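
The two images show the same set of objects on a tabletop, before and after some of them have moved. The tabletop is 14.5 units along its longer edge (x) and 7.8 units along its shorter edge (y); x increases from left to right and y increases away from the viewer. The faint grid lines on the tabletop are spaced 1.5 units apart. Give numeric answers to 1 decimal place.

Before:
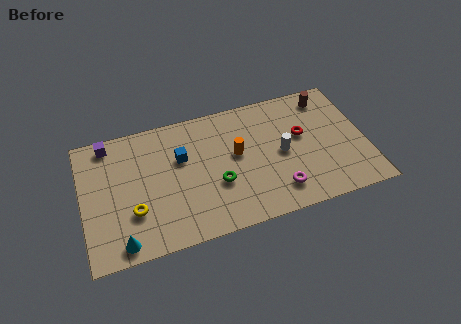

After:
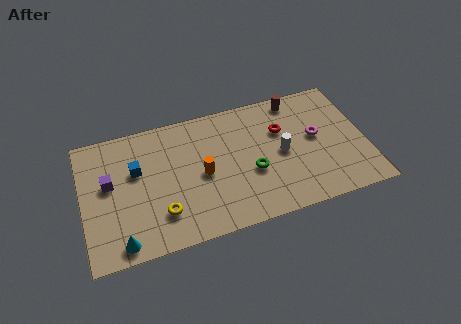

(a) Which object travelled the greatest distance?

the magenta torus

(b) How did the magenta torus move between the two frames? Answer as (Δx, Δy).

(2.2, 2.7)

The magenta torus was at about (9.8, 1.6) and moved to about (12.0, 4.3).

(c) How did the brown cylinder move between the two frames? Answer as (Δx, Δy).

(-1.6, 0.3)

The brown cylinder started near (12.8, 6.6) and ended near (11.2, 6.9).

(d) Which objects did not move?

the white cylinder and the cyan cone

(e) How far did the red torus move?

1.2

The red torus was near (11.3, 4.6) before and (10.3, 5.2) after, so it travelled √(1.0² + 0.6²) ≈ 1.2 units.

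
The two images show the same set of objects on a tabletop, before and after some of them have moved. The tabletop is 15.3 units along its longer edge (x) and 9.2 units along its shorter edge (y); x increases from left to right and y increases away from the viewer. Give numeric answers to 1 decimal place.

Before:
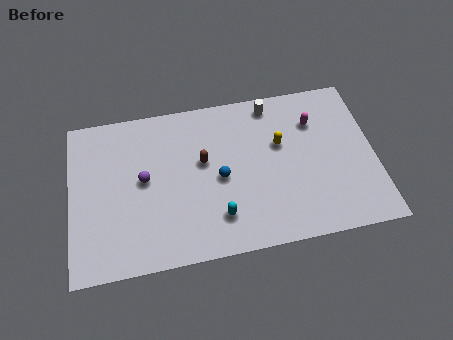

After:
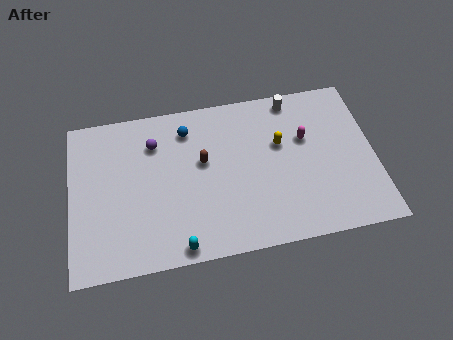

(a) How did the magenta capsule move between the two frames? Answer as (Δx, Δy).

(-0.5, -0.9)

The magenta capsule started near (12.4, 6.7) and ended near (11.9, 5.8).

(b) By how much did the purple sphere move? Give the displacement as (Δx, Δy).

(0.6, 2.0)

The purple sphere started near (3.7, 4.9) and ended near (4.3, 6.9).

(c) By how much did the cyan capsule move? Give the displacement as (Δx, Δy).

(-2.0, -1.3)

From the two frames, the cyan capsule sits at roughly (7.3, 2.1) before and (5.3, 0.8) after.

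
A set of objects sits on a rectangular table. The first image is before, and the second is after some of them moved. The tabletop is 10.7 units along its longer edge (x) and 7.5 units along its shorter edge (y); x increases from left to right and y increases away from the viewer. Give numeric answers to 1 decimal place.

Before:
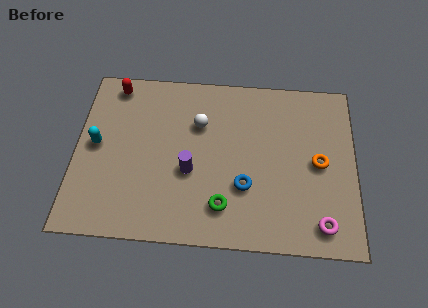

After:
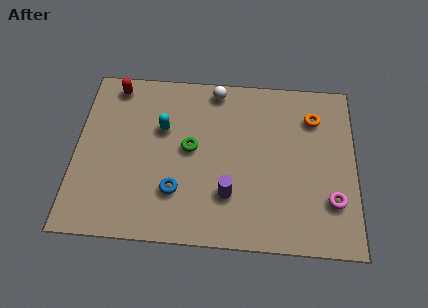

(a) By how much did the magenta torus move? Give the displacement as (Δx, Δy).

(0.4, 1.0)

From the two frames, the magenta torus sits at roughly (9.4, 1.1) before and (9.8, 2.1) after.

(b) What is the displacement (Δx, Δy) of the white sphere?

(0.6, 1.6)

From the two frames, the white sphere sits at roughly (4.7, 5.1) before and (5.3, 6.7) after.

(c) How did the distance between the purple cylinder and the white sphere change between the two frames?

+2.5

They were about 2.1 units apart before and 4.6 after — 2.5 units further apart.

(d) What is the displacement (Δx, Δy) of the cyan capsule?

(2.5, 0.9)

The cyan capsule was at about (0.8, 3.9) and moved to about (3.3, 4.8).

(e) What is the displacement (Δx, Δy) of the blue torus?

(-2.6, -0.4)

The blue torus was at about (6.5, 2.5) and moved to about (3.9, 2.1).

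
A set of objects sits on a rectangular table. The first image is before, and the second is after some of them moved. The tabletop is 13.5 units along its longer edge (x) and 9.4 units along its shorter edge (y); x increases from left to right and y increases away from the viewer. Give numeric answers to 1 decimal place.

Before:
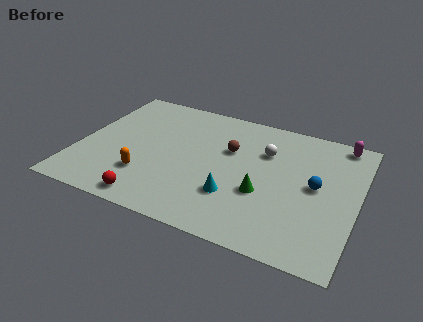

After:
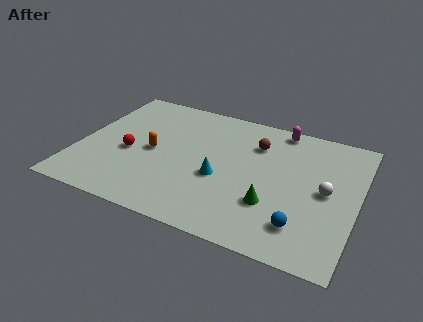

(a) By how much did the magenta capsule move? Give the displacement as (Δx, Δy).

(-3.0, 0.0)

The magenta capsule started near (12.4, 8.5) and ended near (9.4, 8.5).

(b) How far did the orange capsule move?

1.9

The orange capsule moved from about (3.5, 2.6) to (3.6, 4.5), a distance of √(0.1² + 1.9²) ≈ 1.9.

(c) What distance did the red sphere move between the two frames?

3.4

From (4.0, 1.0) to (2.5, 4.0), the red sphere covered √(1.5² + 3.0²) ≈ 3.4 units.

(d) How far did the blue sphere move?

2.9

From (11.5, 4.9) to (11.1, 2.0), the blue sphere covered √(0.4² + 2.9²) ≈ 2.9 units.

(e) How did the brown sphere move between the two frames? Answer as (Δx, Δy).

(1.2, 0.9)

The brown sphere was at about (7.2, 6.0) and moved to about (8.4, 6.9).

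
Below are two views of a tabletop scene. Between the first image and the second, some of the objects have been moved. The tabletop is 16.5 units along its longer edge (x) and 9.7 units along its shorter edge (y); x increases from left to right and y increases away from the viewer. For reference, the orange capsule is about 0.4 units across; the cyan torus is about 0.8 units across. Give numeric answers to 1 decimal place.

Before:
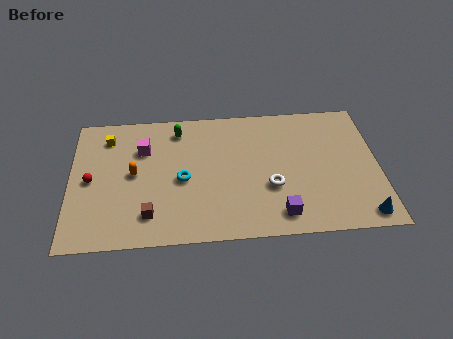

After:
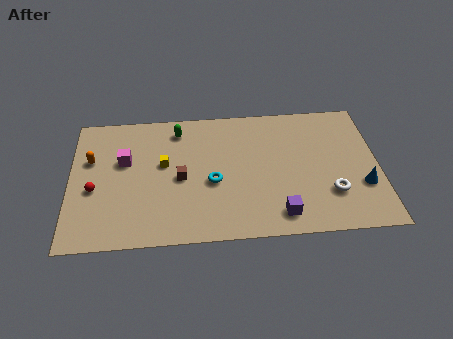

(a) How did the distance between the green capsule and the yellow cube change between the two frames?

-1.2

They were about 3.8 units apart before and 2.6 after — 1.2 units closer together.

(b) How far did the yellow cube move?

3.7

The yellow cube moved from about (2.0, 7.8) to (5.0, 5.6), a distance of √(3.0² + 2.2²) ≈ 3.7.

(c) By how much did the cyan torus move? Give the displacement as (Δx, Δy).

(1.6, -0.3)

The cyan torus was at about (6.0, 4.4) and moved to about (7.6, 4.1).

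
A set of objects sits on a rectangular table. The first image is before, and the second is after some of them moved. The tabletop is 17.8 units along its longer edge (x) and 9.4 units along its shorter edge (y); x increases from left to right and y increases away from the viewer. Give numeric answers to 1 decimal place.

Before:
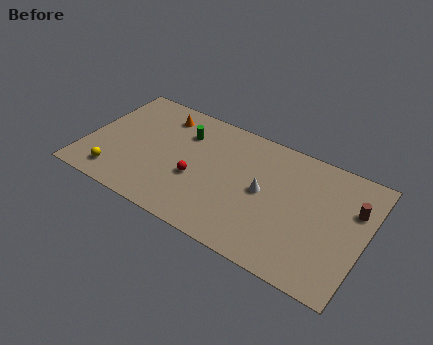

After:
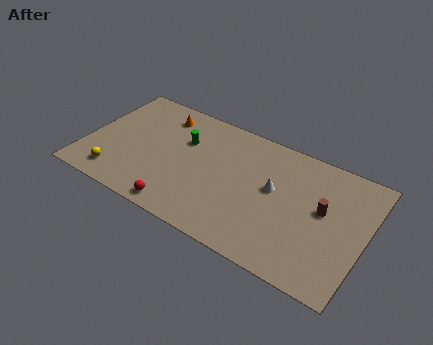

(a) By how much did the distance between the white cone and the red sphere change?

+2.6

The distance was about 4.3 in the first image and 6.9 in the second, so they moved 2.6 units further apart.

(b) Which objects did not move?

the orange cone and the yellow sphere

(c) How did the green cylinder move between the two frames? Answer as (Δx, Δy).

(0.1, -0.6)

The green cylinder was at about (5.9, 6.9) and moved to about (6.0, 6.3).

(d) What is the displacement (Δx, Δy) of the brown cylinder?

(-1.8, -1.0)

From the two frames, the brown cylinder sits at roughly (16.9, 6.3) before and (15.1, 5.3) after.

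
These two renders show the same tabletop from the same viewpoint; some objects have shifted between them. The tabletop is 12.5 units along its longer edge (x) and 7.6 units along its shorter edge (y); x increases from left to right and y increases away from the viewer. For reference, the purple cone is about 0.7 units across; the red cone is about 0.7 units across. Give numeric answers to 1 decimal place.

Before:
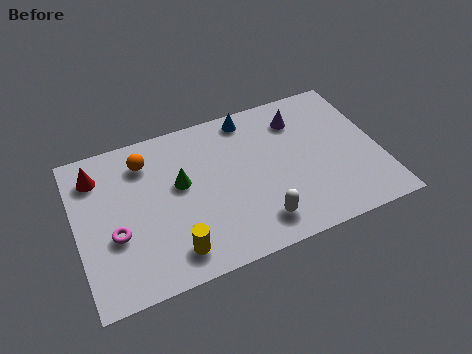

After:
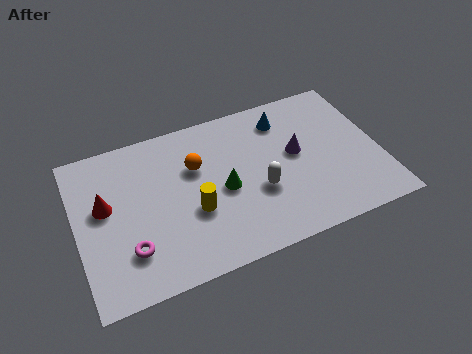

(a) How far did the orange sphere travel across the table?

2.2

From (3.0, 6.0) to (5.0, 5.0), the orange sphere covered √(2.0² + 1.0²) ≈ 2.2 units.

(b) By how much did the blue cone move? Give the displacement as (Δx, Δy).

(1.4, -0.6)

The blue cone was at about (7.4, 6.7) and moved to about (8.8, 6.1).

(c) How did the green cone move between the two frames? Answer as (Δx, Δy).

(1.7, -0.9)

The green cone was at about (4.3, 4.4) and moved to about (6.0, 3.5).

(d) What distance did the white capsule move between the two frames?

1.5

The white capsule moved from about (7.2, 1.4) to (7.4, 2.9), a distance of √(0.2² + 1.5²) ≈ 1.5.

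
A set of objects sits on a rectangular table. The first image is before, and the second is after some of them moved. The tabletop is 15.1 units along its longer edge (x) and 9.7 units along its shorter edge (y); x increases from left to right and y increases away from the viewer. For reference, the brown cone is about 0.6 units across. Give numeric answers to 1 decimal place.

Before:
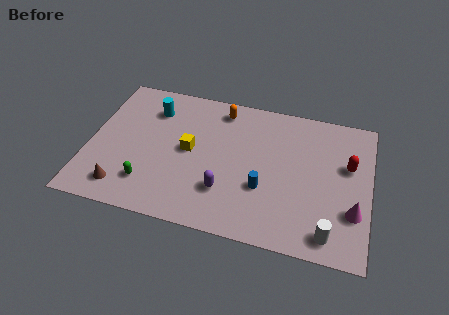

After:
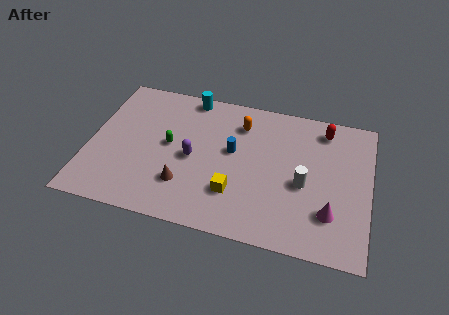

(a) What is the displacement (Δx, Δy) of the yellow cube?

(2.6, -2.3)

The yellow cube started near (5.4, 5.0) and ended near (8.0, 2.7).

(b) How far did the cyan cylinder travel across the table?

2.4

The cyan cylinder was near (3.2, 7.4) before and (5.1, 8.8) after, so it travelled √(1.9² + 1.4²) ≈ 2.4 units.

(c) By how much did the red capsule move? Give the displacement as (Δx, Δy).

(-1.4, 2.2)

The red capsule started near (13.9, 6.0) and ended near (12.5, 8.2).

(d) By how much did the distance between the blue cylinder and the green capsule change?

-2.8

The distance was about 6.2 in the first image and 3.4 in the second, so they moved 2.8 units closer together.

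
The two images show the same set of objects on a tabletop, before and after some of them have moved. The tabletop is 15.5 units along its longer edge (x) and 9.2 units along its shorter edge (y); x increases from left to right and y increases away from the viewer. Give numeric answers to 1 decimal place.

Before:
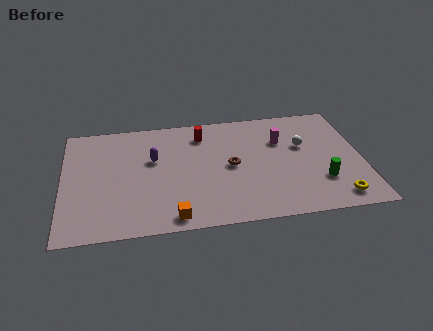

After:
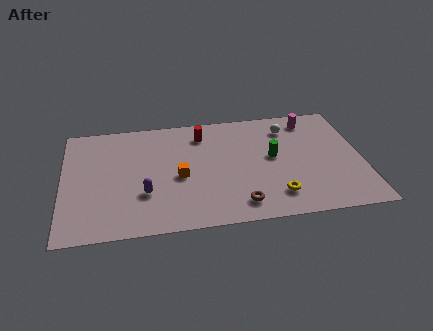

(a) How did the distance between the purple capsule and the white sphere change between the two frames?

+0.9

Before: roughly 7.8 units apart; after: 8.7. That's 0.9 units further apart.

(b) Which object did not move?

the red cylinder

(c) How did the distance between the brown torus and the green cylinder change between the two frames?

-1.0

They were about 5.0 units apart before and 4.0 after — 1.0 units closer together.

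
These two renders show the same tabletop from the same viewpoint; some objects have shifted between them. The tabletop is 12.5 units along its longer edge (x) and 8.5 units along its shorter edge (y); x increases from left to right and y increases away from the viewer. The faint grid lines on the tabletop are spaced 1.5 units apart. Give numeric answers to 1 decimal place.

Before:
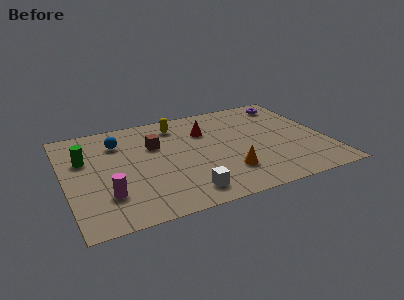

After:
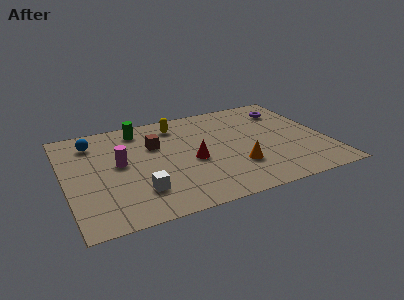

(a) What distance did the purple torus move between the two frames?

0.6

From (11.2, 7.2) to (11.0, 6.6), the purple torus covered √(0.2² + 0.6²) ≈ 0.6 units.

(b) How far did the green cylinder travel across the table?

3.3

The green cylinder moved from about (1.0, 5.5) to (3.8, 7.2), a distance of √(2.8² + 1.7²) ≈ 3.3.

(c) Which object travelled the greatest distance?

the green cylinder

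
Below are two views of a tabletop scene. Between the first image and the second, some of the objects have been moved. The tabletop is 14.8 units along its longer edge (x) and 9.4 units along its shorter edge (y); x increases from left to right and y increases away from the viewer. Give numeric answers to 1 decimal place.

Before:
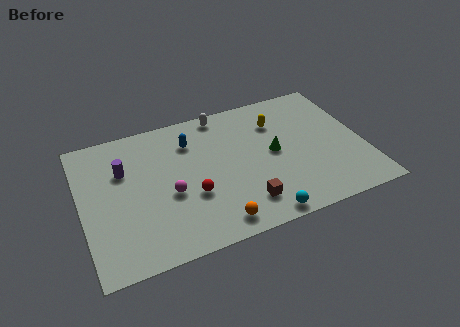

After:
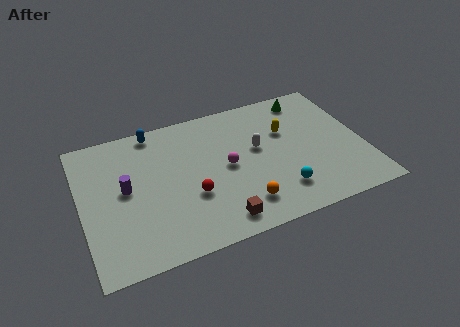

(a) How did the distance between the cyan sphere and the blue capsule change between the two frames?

+1.8

Before: roughly 7.0 units apart; after: 8.8. That's 1.8 units further apart.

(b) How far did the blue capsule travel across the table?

2.3

The blue capsule moved from about (5.9, 7.1) to (4.1, 8.5), a distance of √(1.8² + 1.4²) ≈ 2.3.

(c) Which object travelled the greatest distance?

the green cone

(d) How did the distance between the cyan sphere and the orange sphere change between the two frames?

-0.3

Before: roughly 2.3 units apart; after: 2.0. That's 0.3 units closer together.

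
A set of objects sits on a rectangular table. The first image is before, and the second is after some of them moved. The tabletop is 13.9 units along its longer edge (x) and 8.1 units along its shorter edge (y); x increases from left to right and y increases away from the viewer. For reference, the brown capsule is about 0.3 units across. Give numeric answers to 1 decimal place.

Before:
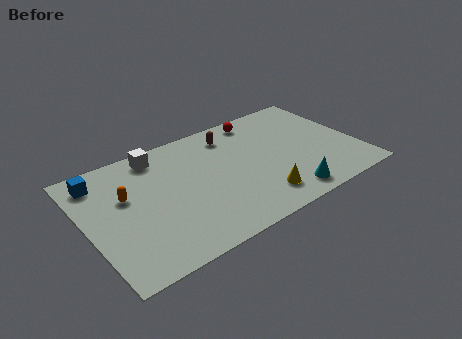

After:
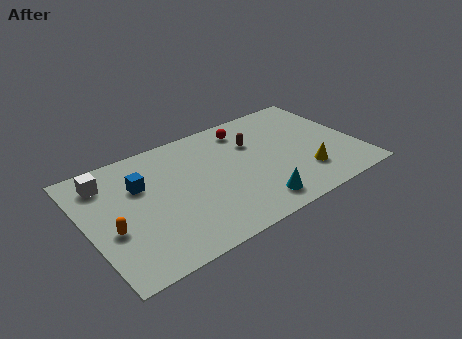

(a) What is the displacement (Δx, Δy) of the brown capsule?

(1.0, -1.1)

From the two frames, the brown capsule sits at roughly (7.8, 6.6) before and (8.8, 5.5) after.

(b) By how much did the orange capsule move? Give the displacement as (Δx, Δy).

(-1.0, -1.8)

From the two frames, the orange capsule sits at roughly (2.1, 5.0) before and (1.1, 3.2) after.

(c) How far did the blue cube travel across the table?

2.3

From (1.0, 6.7) to (2.9, 5.4), the blue cube covered √(1.9² + 1.3²) ≈ 2.3 units.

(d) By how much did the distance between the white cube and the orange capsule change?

+0.5

The distance was about 2.8 in the first image and 3.3 in the second, so they moved 0.5 units further apart.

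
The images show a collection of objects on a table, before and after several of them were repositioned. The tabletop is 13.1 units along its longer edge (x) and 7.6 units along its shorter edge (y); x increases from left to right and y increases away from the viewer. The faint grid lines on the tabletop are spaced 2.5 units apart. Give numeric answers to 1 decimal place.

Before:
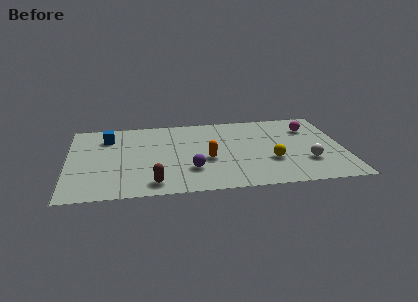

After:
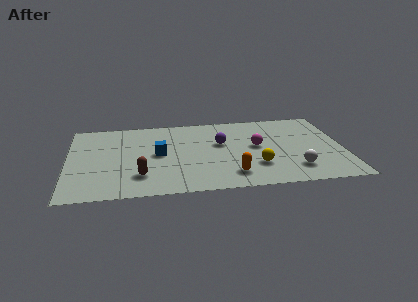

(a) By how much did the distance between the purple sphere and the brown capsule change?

+2.6

The distance was about 2.1 in the first image and 4.7 in the second, so they moved 2.6 units further apart.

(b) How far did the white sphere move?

0.8

The white sphere moved from about (11.3, 2.3) to (10.7, 1.7), a distance of √(0.6² + 0.6²) ≈ 0.8.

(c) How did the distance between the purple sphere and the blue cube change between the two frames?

-2.2

The distance was about 5.3 in the first image and 3.1 in the second, so they moved 2.2 units closer together.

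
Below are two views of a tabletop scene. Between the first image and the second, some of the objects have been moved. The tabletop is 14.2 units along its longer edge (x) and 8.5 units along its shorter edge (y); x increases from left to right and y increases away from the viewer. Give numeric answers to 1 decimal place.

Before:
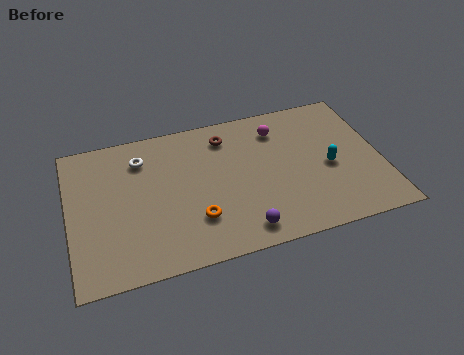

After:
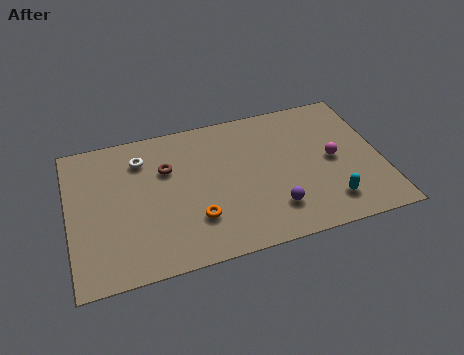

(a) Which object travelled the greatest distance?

the magenta sphere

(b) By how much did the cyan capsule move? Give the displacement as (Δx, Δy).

(-0.2, -2.1)

The cyan capsule was at about (11.8, 3.8) and moved to about (11.6, 1.7).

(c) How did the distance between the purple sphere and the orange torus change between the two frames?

+1.2

They were about 2.3 units apart before and 3.5 after — 1.2 units further apart.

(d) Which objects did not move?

the white torus and the orange torus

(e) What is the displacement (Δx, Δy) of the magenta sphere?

(2.3, -2.5)

The magenta sphere started near (9.7, 6.7) and ended near (12.0, 4.2).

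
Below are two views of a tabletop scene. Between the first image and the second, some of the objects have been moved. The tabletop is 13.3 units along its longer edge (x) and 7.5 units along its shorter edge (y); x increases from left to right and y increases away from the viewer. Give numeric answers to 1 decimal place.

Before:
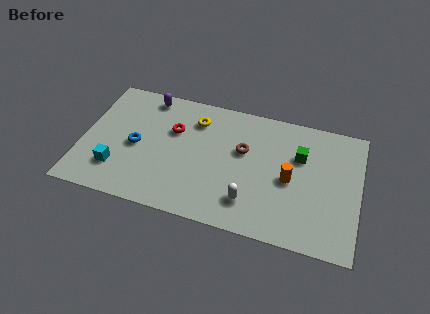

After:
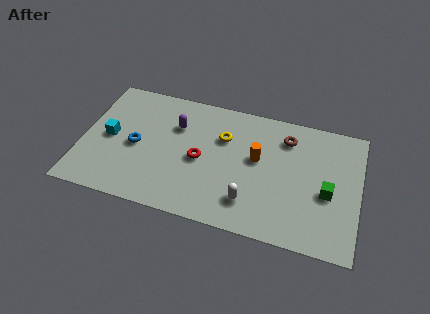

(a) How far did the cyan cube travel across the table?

1.9

From (1.8, 1.9) to (1.3, 3.7), the cyan cube covered √(0.5² + 1.8²) ≈ 1.9 units.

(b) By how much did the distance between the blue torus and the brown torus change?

+2.3

Before: roughly 5.2 units apart; after: 7.5. That's 2.3 units further apart.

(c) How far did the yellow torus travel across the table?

1.6

From (5.3, 5.8) to (6.7, 5.1), the yellow torus covered √(1.4² + 0.7²) ≈ 1.6 units.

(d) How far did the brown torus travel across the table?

2.4

From (7.7, 4.6) to (9.7, 5.9), the brown torus covered √(2.0² + 1.3²) ≈ 2.4 units.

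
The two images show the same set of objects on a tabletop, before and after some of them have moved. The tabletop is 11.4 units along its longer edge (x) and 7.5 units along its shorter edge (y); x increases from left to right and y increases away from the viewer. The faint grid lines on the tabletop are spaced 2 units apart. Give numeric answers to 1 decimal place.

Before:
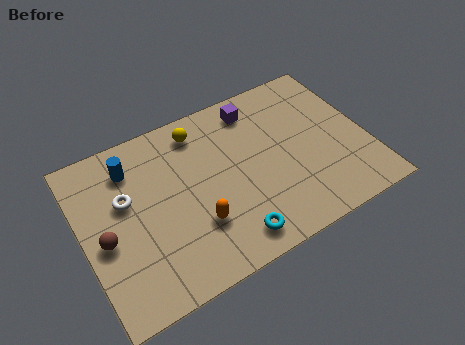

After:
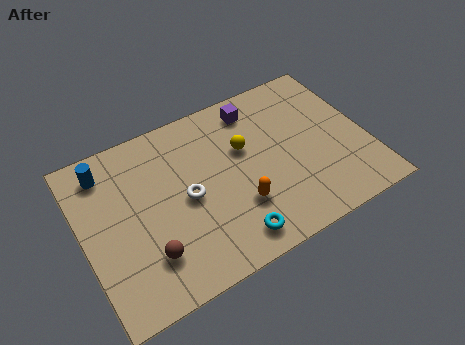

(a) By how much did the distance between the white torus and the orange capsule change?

-1.1

The distance was about 3.4 in the first image and 2.3 in the second, so they moved 1.1 units closer together.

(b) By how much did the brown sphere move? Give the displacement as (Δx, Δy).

(1.5, -1.4)

The brown sphere was at about (0.8, 3.3) and moved to about (2.3, 1.9).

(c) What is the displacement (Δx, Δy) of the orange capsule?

(1.7, 0.0)

The orange capsule started near (4.3, 2.3) and ended near (6.0, 2.3).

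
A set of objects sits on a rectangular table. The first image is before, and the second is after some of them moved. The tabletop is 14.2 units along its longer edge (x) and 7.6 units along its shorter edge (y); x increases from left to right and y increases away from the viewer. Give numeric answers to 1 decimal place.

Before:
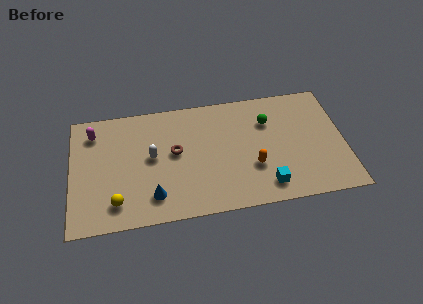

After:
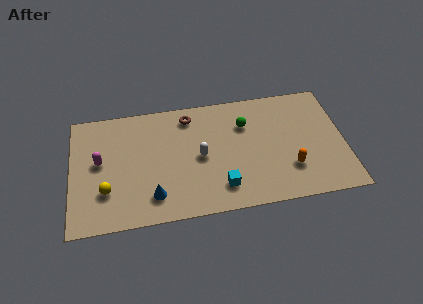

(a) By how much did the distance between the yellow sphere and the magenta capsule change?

-2.8

Before: roughly 4.7 units apart; after: 1.9. That's 2.8 units closer together.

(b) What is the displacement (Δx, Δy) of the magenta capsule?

(0.3, -1.9)

From the two frames, the magenta capsule sits at roughly (1.2, 6.1) before and (1.5, 4.2) after.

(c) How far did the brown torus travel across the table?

2.3

From (5.4, 4.2) to (6.2, 6.4), the brown torus covered √(0.8² + 2.2²) ≈ 2.3 units.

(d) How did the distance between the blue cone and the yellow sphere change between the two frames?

+0.6

Before: roughly 1.9 units apart; after: 2.5. That's 0.6 units further apart.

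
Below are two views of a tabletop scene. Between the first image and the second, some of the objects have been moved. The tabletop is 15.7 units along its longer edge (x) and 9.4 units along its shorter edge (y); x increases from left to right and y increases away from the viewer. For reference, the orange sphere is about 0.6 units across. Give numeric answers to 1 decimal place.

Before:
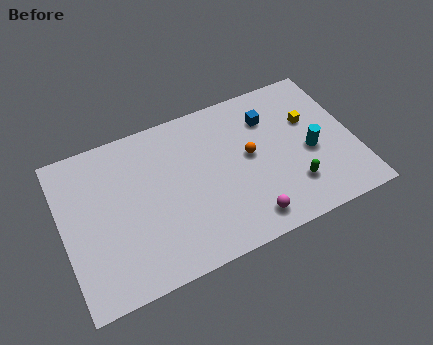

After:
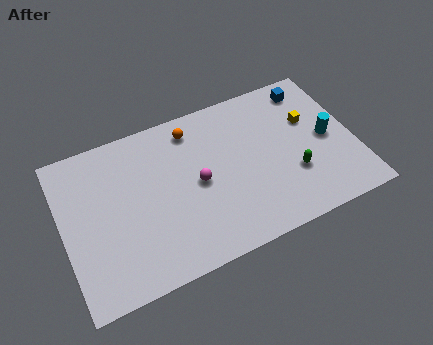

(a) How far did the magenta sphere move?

3.9

The magenta sphere was near (9.5, 1.4) before and (7.2, 4.6) after, so it travelled √(2.3² + 3.2²) ≈ 3.9 units.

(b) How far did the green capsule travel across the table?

0.7

From (12.1, 2.4) to (12.2, 3.1), the green capsule covered √(0.1² + 0.7²) ≈ 0.7 units.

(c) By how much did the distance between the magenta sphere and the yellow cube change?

+0.4

The distance was about 6.1 in the first image and 6.5 in the second, so they moved 0.4 units further apart.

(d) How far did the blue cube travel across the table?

2.6

From (11.4, 7.0) to (13.8, 8.0), the blue cube covered √(2.4² + 1.0²) ≈ 2.6 units.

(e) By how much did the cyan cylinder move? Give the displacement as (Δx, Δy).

(1.0, 0.5)

From the two frames, the cyan cylinder sits at roughly (13.3, 4.1) before and (14.3, 4.6) after.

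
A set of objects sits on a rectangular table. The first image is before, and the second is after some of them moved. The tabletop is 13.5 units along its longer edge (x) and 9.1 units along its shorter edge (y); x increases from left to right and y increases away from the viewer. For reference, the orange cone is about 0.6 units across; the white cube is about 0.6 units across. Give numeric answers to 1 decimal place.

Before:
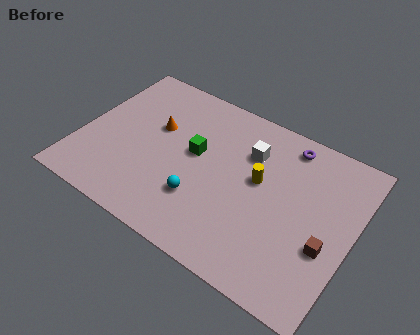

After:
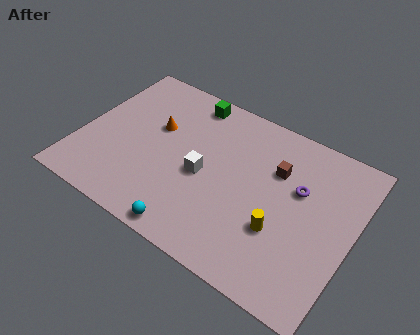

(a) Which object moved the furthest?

the brown cube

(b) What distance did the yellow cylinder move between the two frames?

2.5

The yellow cylinder moved from about (8.8, 5.2) to (10.2, 3.1), a distance of √(1.4² + 2.1²) ≈ 2.5.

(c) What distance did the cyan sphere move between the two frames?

1.9

From (6.3, 2.7) to (6.2, 0.8), the cyan sphere covered √(0.1² + 1.9²) ≈ 1.9 units.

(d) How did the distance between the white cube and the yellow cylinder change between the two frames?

+2.6

The distance was about 1.5 in the first image and 4.1 in the second, so they moved 2.6 units further apart.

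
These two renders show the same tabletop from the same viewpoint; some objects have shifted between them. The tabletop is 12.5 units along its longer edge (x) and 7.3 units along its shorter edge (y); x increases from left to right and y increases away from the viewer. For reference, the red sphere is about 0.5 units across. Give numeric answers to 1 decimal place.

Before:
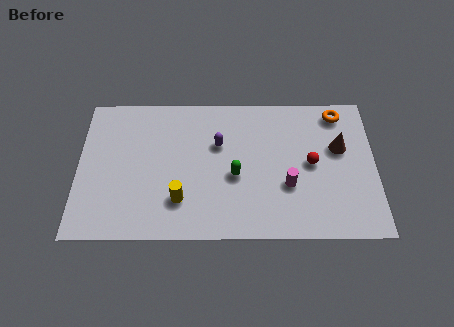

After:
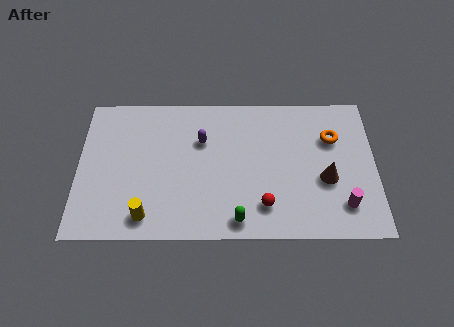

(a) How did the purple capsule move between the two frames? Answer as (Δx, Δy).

(-0.7, 0.2)

The purple capsule was at about (5.9, 4.7) and moved to about (5.2, 4.9).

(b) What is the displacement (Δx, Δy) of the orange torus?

(-0.3, -1.3)

The orange torus started near (11.0, 6.3) and ended near (10.7, 5.0).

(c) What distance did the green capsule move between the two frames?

2.2

From (6.6, 3.1) to (6.7, 0.9), the green capsule covered √(0.1² + 2.2²) ≈ 2.2 units.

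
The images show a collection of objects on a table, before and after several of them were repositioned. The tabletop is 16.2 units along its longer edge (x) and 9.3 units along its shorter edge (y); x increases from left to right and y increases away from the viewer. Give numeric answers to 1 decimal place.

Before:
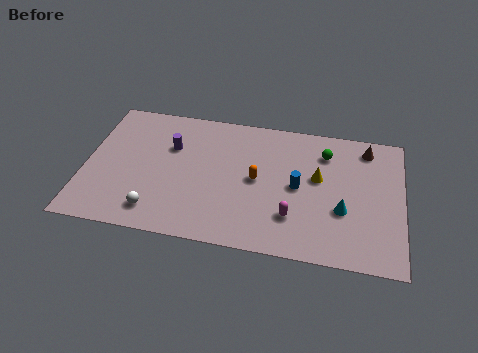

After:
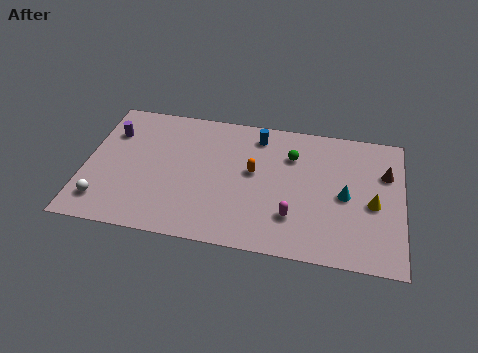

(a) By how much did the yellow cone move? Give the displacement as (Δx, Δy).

(2.8, -1.3)

The yellow cone started near (11.9, 5.4) and ended near (14.7, 4.1).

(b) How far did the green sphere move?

1.8

The green sphere moved from about (12.2, 7.2) to (10.5, 6.7), a distance of √(1.7² + 0.5²) ≈ 1.8.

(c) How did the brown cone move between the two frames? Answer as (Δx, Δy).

(1.0, -1.6)

The brown cone was at about (14.3, 7.9) and moved to about (15.3, 6.3).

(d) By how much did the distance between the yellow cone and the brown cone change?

-1.2

They were about 3.5 units apart before and 2.3 after — 1.2 units closer together.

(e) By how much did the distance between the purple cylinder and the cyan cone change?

+3.0

The distance was about 9.3 in the first image and 12.3 in the second, so they moved 3.0 units further apart.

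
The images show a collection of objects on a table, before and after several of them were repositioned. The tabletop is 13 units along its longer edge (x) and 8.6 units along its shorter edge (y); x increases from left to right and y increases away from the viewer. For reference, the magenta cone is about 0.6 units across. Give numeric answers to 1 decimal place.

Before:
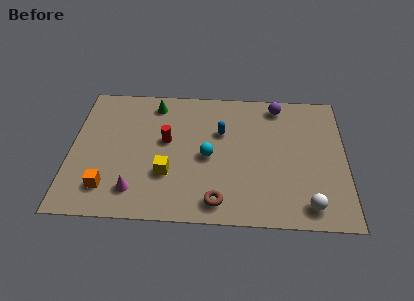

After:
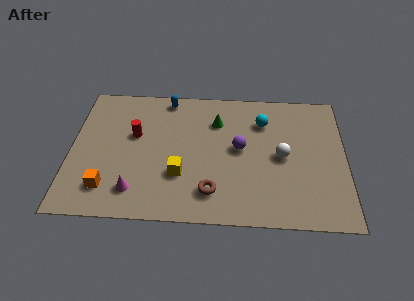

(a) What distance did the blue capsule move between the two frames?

3.3

From (7.1, 5.6) to (4.5, 7.7), the blue capsule covered √(2.6² + 2.1²) ≈ 3.3 units.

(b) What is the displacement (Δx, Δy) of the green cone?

(3.0, -1.0)

The green cone started near (3.9, 7.3) and ended near (6.9, 6.3).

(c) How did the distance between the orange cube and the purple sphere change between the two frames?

-3.0

Before: roughly 9.8 units apart; after: 6.8. That's 3.0 units closer together.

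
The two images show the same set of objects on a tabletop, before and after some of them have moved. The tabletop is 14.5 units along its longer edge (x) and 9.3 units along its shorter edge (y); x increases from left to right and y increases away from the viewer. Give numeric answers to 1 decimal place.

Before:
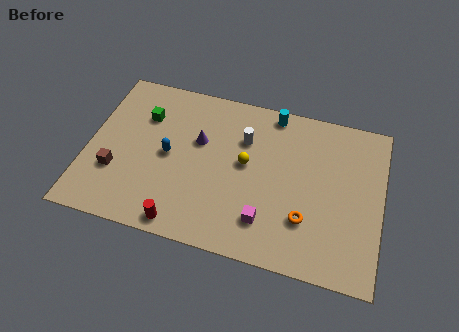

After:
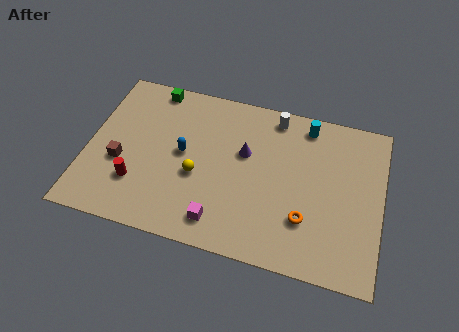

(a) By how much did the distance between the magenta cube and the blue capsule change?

-1.6

The distance was about 5.6 in the first image and 4.0 in the second, so they moved 1.6 units closer together.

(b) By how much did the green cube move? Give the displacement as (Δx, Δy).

(0.3, 1.8)

From the two frames, the green cube sits at roughly (2.6, 6.6) before and (2.9, 8.4) after.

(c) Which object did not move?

the orange torus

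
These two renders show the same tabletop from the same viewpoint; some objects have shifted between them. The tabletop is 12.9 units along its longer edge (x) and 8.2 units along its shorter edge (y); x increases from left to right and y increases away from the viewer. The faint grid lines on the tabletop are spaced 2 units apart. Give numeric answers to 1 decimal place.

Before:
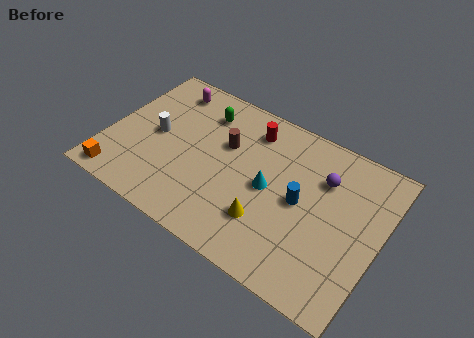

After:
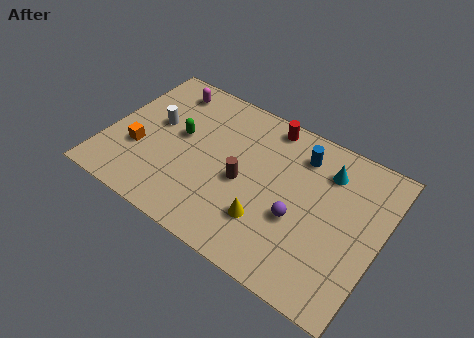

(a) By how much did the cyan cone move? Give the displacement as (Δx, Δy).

(2.4, 2.3)

The cyan cone was at about (7.7, 4.0) and moved to about (10.1, 6.3).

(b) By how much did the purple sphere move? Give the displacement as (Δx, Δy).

(-0.8, -2.6)

The purple sphere was at about (10.0, 5.8) and moved to about (9.2, 3.2).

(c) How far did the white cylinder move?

0.6

From (2.2, 4.1) to (2.1, 4.7), the white cylinder covered √(0.1² + 0.6²) ≈ 0.6 units.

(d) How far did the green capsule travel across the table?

2.0

The green capsule was near (4.1, 6.4) before and (3.3, 4.6) after, so it travelled √(0.8² + 1.8²) ≈ 2.0 units.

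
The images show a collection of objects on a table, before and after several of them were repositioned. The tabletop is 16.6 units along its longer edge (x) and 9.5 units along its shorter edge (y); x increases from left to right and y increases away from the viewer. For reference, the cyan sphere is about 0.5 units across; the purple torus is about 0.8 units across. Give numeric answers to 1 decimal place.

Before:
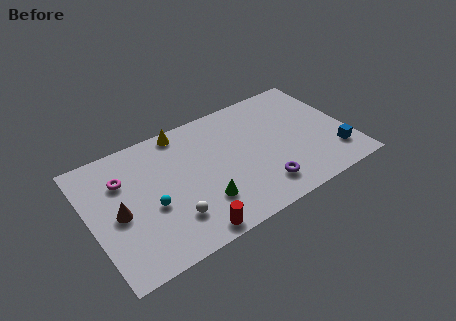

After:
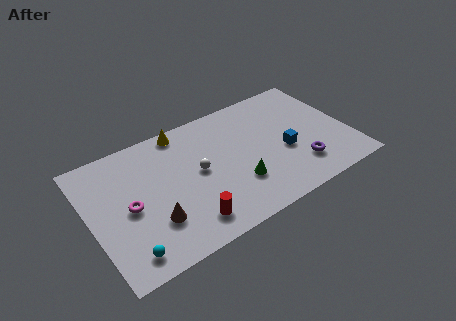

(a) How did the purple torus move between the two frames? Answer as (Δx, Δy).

(2.6, 0.4)

The purple torus started near (10.5, 1.9) and ended near (13.1, 2.3).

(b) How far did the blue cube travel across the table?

3.4

The blue cube was near (15.4, 2.2) before and (12.4, 3.9) after, so it travelled √(3.0² + 1.7²) ≈ 3.4 units.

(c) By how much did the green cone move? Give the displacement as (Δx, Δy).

(2.3, 0.3)

The green cone was at about (6.8, 2.6) and moved to about (9.1, 2.9).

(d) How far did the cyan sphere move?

3.1

From (3.7, 3.9) to (1.8, 1.4), the cyan sphere covered √(1.9² + 2.5²) ≈ 3.1 units.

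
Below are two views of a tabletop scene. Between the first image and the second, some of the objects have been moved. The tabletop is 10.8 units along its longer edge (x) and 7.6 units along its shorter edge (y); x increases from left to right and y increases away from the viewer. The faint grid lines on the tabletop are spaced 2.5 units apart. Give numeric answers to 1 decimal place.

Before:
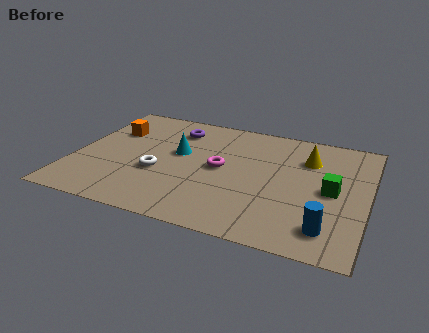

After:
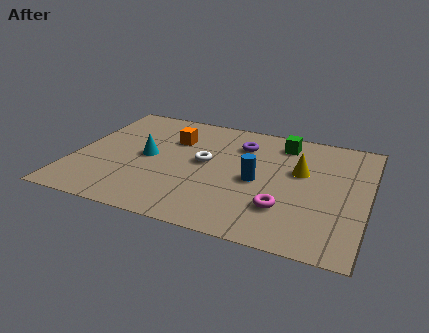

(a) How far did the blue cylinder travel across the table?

3.4

From (9.5, 1.4) to (6.8, 3.5), the blue cylinder covered √(2.7² + 2.1²) ≈ 3.4 units.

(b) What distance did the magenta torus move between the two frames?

3.1

The magenta torus moved from about (5.4, 3.9) to (7.9, 2.1), a distance of √(2.5² + 1.8²) ≈ 3.1.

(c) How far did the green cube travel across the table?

3.3

The green cube moved from about (9.5, 3.7) to (7.5, 6.3), a distance of √(2.0² + 2.6²) ≈ 3.3.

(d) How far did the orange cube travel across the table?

2.3

The orange cube moved from about (1.2, 5.2) to (3.5, 5.3), a distance of √(2.3² + 0.1²) ≈ 2.3.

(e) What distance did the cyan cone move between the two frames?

1.3

The cyan cone was near (3.8, 4.4) before and (2.7, 3.8) after, so it travelled √(1.1² + 0.6²) ≈ 1.3 units.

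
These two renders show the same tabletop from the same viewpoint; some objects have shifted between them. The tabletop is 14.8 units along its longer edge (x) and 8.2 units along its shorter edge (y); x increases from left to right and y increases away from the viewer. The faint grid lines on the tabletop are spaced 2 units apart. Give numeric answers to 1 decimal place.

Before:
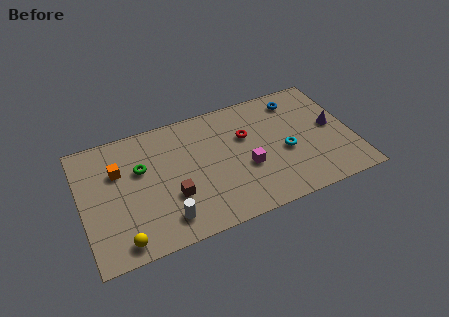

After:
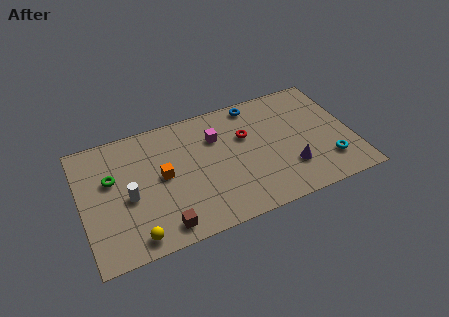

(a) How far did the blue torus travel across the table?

2.4

From (12.1, 6.8) to (9.8, 7.3), the blue torus covered √(2.3² + 0.5²) ≈ 2.4 units.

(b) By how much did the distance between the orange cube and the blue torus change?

-3.9

Before: roughly 10.1 units apart; after: 6.2. That's 3.9 units closer together.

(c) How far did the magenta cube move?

3.0

From (8.9, 3.2) to (7.5, 5.8), the magenta cube covered √(1.4² + 2.6²) ≈ 3.0 units.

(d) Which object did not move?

the red torus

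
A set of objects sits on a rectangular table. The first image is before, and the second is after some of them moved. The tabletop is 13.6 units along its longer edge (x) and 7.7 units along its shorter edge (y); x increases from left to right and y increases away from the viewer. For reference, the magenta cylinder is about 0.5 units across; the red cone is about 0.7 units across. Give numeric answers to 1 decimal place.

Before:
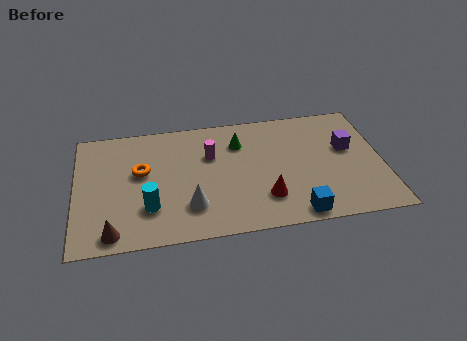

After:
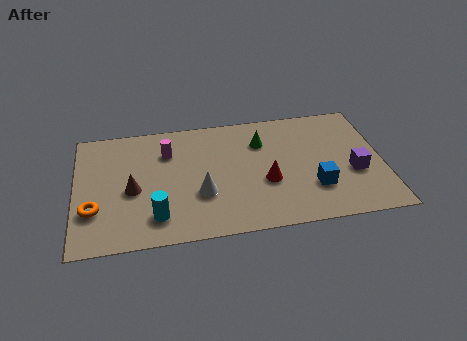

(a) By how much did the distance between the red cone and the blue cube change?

+0.4

They were about 1.8 units apart before and 2.2 after — 0.4 units further apart.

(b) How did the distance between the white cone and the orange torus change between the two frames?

+1.4

They were about 3.3 units apart before and 4.7 after — 1.4 units further apart.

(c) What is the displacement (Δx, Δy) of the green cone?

(1.0, -0.1)

The green cone was at about (7.3, 5.7) and moved to about (8.3, 5.6).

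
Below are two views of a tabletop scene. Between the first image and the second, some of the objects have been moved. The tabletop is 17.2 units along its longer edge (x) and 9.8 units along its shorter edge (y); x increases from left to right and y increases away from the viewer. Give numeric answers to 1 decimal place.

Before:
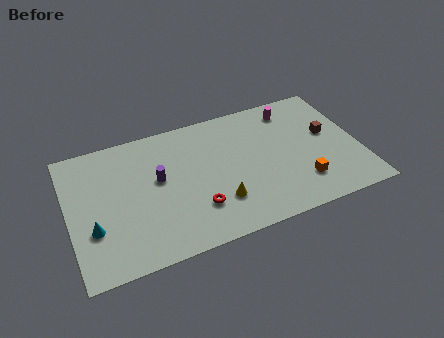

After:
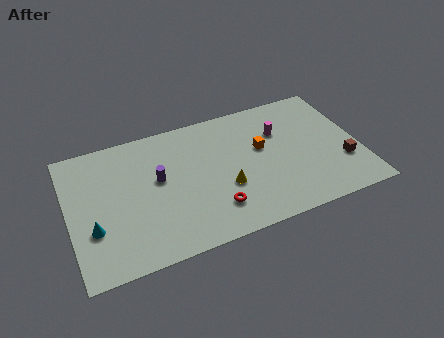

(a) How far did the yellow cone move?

1.0

From (8.6, 2.7) to (9.1, 3.6), the yellow cone covered √(0.5² + 0.9²) ≈ 1.0 units.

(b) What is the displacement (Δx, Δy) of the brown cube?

(0.6, -2.5)

The brown cube started near (15.5, 5.6) and ended near (16.1, 3.1).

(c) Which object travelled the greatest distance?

the orange cube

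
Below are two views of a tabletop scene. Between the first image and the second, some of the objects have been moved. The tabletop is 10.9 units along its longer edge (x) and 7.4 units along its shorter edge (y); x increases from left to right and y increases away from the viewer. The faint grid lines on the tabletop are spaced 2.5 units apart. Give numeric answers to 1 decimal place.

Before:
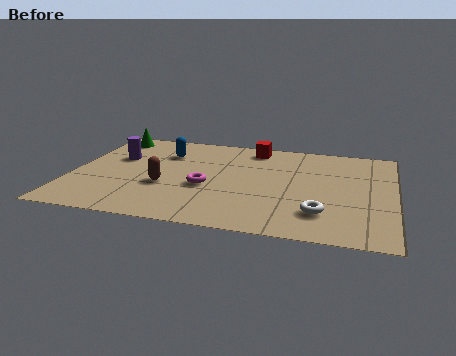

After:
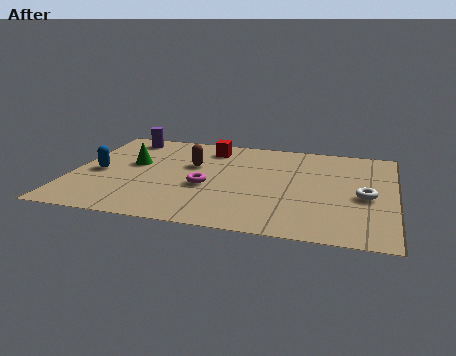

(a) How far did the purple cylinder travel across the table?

1.7

The purple cylinder was near (1.4, 4.7) before and (1.5, 6.4) after, so it travelled √(0.1² + 1.7²) ≈ 1.7 units.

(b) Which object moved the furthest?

the blue capsule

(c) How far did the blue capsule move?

2.9

The blue capsule was near (3.0, 5.4) before and (0.9, 3.4) after, so it travelled √(2.1² + 2.0²) ≈ 2.9 units.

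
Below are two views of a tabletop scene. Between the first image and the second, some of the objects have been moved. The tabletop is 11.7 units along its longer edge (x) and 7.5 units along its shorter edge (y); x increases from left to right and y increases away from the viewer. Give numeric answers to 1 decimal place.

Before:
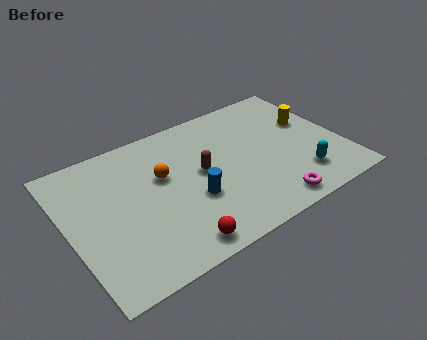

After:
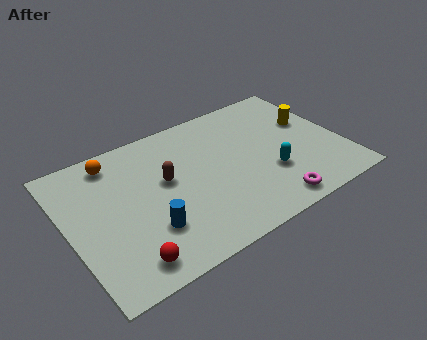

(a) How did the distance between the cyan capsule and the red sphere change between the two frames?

+0.9

They were about 5.7 units apart before and 6.6 after — 0.9 units further apart.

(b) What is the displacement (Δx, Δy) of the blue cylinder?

(-2.0, -0.6)

From the two frames, the blue cylinder sits at roughly (5.1, 2.8) before and (3.1, 2.2) after.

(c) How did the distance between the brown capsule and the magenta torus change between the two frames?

+1.3

The distance was about 3.9 in the first image and 5.2 in the second, so they moved 1.3 units further apart.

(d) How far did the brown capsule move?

1.5

The brown capsule moved from about (5.7, 4.0) to (4.2, 4.3), a distance of √(1.5² + 0.3²) ≈ 1.5.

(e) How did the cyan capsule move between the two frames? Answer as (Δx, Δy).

(-1.2, 0.8)

From the two frames, the cyan capsule sits at roughly (9.6, 1.7) before and (8.4, 2.5) after.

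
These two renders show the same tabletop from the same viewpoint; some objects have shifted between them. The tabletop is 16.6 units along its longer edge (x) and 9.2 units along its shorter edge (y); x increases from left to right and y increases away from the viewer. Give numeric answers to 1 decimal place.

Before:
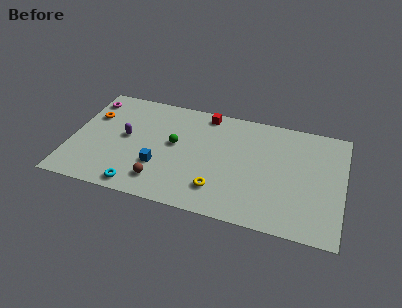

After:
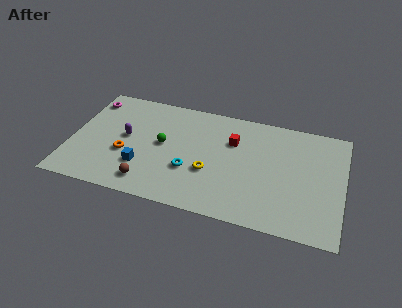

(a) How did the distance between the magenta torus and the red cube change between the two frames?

+1.9

The distance was about 7.2 in the first image and 9.1 in the second, so they moved 1.9 units further apart.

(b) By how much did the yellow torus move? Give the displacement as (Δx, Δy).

(-0.6, 1.3)

The yellow torus was at about (9.2, 2.1) and moved to about (8.6, 3.4).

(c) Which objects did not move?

the purple capsule and the magenta torus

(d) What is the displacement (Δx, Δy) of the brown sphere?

(-0.7, -0.3)

The brown sphere was at about (5.7, 1.8) and moved to about (5.0, 1.5).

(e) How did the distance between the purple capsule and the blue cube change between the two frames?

-0.4

The distance was about 2.9 in the first image and 2.5 in the second, so they moved 0.4 units closer together.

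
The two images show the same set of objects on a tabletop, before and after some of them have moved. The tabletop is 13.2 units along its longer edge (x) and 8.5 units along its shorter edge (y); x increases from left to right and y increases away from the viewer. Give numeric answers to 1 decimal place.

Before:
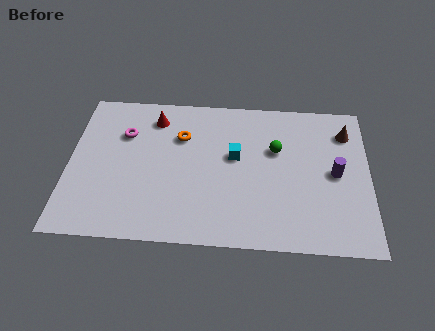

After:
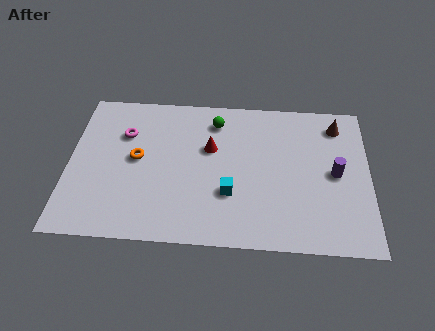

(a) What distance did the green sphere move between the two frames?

3.1

From (9.1, 5.4) to (6.4, 6.9), the green sphere covered √(2.7² + 1.5²) ≈ 3.1 units.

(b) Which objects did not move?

the magenta torus and the purple cylinder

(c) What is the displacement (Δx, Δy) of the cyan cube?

(-0.2, -2.1)

From the two frames, the cyan cube sits at roughly (7.3, 4.9) before and (7.1, 2.8) after.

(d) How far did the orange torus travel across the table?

2.4

From (4.9, 5.9) to (3.0, 4.5), the orange torus covered √(1.9² + 1.4²) ≈ 2.4 units.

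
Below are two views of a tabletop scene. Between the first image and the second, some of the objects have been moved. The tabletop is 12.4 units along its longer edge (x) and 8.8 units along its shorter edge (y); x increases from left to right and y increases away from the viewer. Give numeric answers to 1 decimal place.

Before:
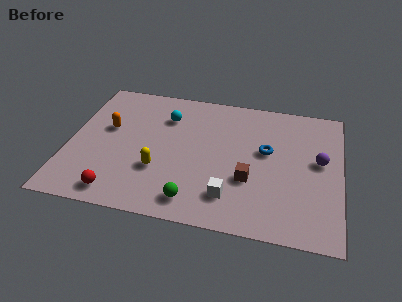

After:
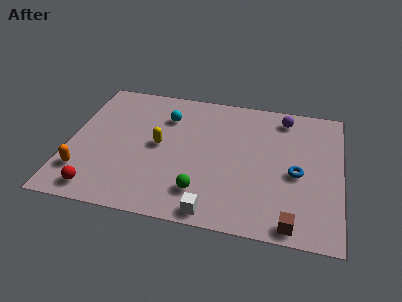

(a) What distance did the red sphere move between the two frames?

0.9

The red sphere was near (2.5, 1.1) before and (1.6, 1.1) after, so it travelled √(0.9² + 0.0²) ≈ 0.9 units.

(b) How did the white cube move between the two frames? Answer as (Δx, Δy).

(-0.7, -1.1)

From the two frames, the white cube sits at roughly (7.5, 1.9) before and (6.8, 0.8) after.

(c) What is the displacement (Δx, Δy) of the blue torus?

(1.4, -1.2)

From the two frames, the blue torus sits at roughly (9.0, 5.1) before and (10.4, 3.9) after.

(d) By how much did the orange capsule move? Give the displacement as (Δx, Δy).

(-0.9, -3.1)

From the two frames, the orange capsule sits at roughly (1.7, 5.2) before and (0.8, 2.1) after.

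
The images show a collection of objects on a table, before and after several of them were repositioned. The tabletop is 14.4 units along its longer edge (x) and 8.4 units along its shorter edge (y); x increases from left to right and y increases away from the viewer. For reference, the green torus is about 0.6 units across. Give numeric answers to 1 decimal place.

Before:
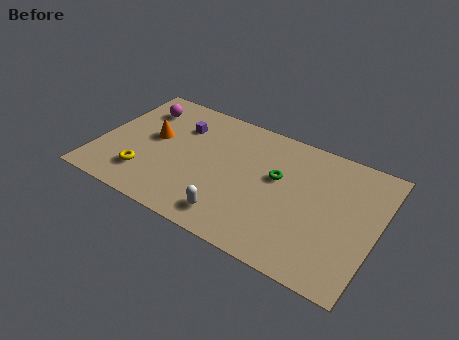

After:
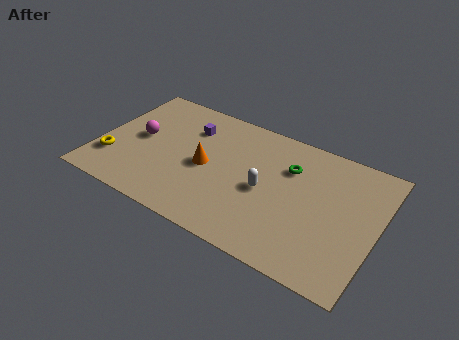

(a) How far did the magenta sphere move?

2.1

The magenta sphere was near (1.7, 6.5) before and (2.0, 4.4) after, so it travelled √(0.3² + 2.1²) ≈ 2.1 units.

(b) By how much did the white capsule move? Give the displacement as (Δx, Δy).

(1.3, 2.5)

From the two frames, the white capsule sits at roughly (7.4, 1.4) before and (8.7, 3.9) after.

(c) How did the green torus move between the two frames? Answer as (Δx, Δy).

(0.5, 0.9)

The green torus started near (9.2, 5.0) and ended near (9.7, 5.9).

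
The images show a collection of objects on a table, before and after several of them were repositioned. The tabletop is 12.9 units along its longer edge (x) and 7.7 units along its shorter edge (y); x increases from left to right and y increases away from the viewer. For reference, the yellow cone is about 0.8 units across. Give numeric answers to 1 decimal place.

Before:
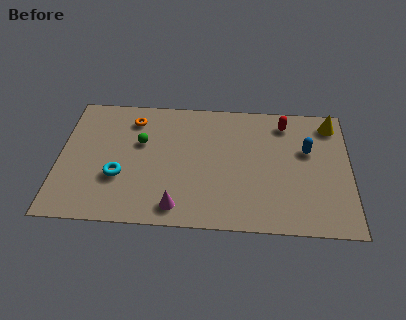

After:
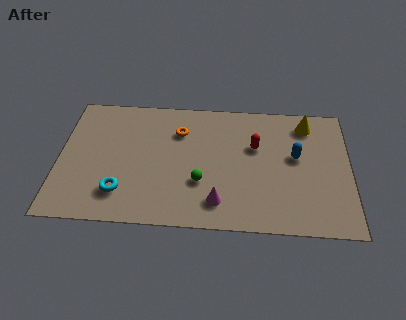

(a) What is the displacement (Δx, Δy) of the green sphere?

(2.7, -2.2)

The green sphere was at about (3.6, 4.8) and moved to about (6.3, 2.6).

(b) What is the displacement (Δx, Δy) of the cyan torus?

(0.1, -0.9)

The cyan torus was at about (2.7, 2.7) and moved to about (2.8, 1.8).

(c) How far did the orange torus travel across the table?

2.2

From (3.2, 6.2) to (5.3, 5.6), the orange torus covered √(2.1² + 0.6²) ≈ 2.2 units.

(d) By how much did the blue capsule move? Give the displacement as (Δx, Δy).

(-0.5, -0.4)

From the two frames, the blue capsule sits at roughly (11.0, 4.8) before and (10.5, 4.4) after.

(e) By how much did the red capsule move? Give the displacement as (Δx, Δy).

(-1.3, -1.5)

From the two frames, the red capsule sits at roughly (10.0, 6.4) before and (8.7, 4.9) after.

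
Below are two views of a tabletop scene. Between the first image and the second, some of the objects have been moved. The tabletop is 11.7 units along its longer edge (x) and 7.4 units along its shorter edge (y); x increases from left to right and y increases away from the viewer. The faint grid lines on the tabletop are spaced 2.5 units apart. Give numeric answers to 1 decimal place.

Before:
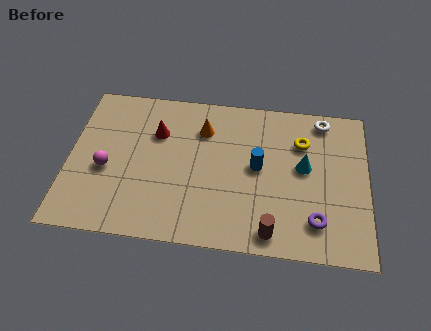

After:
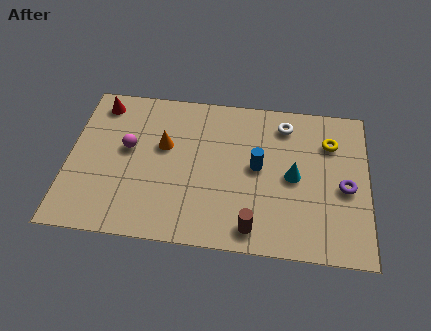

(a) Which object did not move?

the blue cylinder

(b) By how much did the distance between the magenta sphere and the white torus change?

-2.7

They were about 9.1 units apart before and 6.4 after — 2.7 units closer together.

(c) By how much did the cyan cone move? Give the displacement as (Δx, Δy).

(-0.4, -0.5)

The cyan cone was at about (9.2, 4.1) and moved to about (8.8, 3.6).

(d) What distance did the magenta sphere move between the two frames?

1.4

The magenta sphere was near (1.5, 3.1) before and (2.3, 4.2) after, so it travelled √(0.8² + 1.1²) ≈ 1.4 units.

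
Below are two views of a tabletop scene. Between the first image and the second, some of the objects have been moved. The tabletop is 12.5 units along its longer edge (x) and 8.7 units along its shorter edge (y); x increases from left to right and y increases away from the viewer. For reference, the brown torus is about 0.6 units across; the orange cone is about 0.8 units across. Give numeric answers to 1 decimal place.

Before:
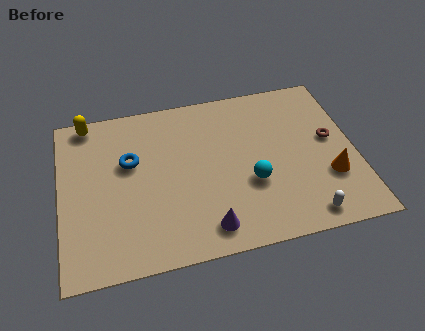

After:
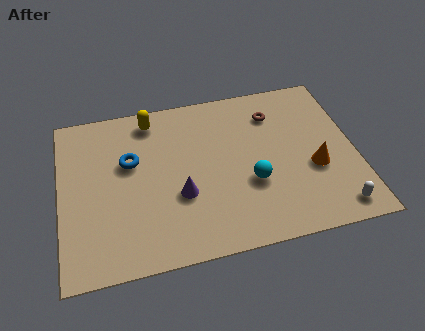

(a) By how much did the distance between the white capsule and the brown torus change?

+2.0

They were about 4.0 units apart before and 6.0 after — 2.0 units further apart.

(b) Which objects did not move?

the cyan sphere and the blue torus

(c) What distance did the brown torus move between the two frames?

3.0

The brown torus moved from about (11.5, 4.8) to (9.2, 6.7), a distance of √(2.3² + 1.9²) ≈ 3.0.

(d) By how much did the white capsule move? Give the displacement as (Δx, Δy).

(1.3, 0.1)

From the two frames, the white capsule sits at roughly (10.1, 1.0) before and (11.4, 1.1) after.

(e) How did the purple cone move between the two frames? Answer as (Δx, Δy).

(-1.0, 1.9)

The purple cone started near (6.0, 1.3) and ended near (5.0, 3.2).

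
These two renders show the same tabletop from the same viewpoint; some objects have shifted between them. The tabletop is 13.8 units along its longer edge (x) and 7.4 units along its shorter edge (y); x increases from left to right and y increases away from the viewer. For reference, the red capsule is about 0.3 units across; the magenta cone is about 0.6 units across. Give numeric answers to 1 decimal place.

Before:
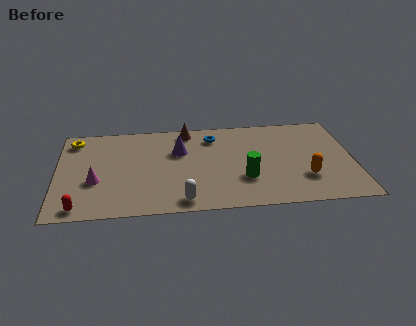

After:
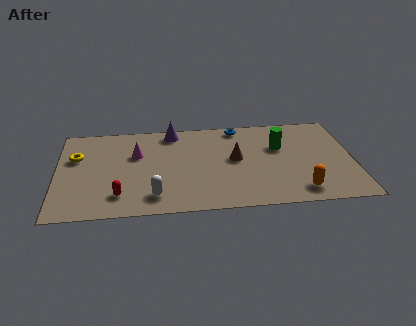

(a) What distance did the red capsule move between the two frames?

2.0

From (1.1, 0.8) to (2.9, 1.6), the red capsule covered √(1.8² + 0.8²) ≈ 2.0 units.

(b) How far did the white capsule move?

1.4

The white capsule moved from about (5.8, 0.9) to (4.5, 1.4), a distance of √(1.3² + 0.5²) ≈ 1.4.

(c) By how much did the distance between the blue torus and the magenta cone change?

-1.2

The distance was about 6.3 in the first image and 5.1 in the second, so they moved 1.2 units closer together.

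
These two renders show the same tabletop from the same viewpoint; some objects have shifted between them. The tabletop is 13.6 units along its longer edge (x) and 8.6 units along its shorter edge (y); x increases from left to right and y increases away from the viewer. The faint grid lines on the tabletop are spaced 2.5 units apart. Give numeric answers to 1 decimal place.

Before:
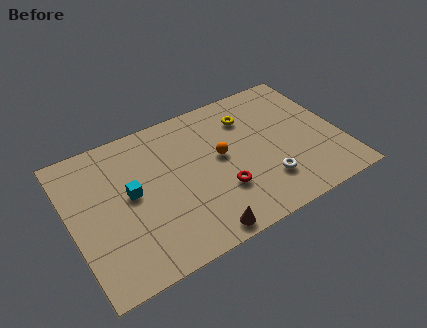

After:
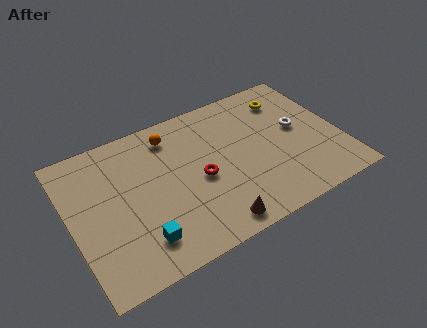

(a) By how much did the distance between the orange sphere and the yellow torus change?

+3.5

The distance was about 2.5 in the first image and 6.0 in the second, so they moved 3.5 units further apart.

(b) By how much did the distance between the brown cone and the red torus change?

+0.5

Before: roughly 2.4 units apart; after: 2.9. That's 0.5 units further apart.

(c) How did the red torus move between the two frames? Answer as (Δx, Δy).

(-0.9, 1.2)

The red torus started near (7.3, 2.7) and ended near (6.4, 3.9).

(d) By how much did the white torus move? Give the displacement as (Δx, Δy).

(2.1, 2.5)

The white torus was at about (9.5, 2.2) and moved to about (11.6, 4.7).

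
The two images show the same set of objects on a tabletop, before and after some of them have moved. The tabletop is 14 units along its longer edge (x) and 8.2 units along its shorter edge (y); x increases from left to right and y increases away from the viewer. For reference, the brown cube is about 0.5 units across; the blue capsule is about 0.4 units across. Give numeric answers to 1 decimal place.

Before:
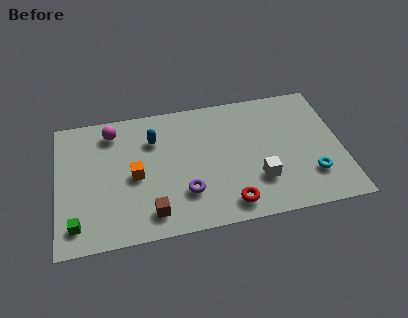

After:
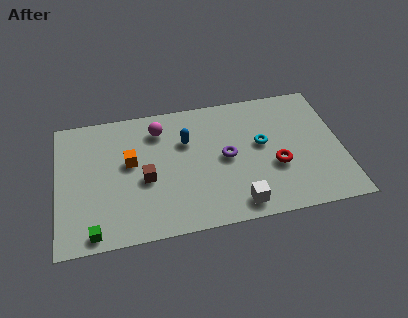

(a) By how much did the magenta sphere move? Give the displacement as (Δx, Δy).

(2.3, -0.3)

From the two frames, the magenta sphere sits at roughly (2.8, 6.8) before and (5.1, 6.5) after.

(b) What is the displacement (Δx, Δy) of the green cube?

(0.8, -0.6)

The green cube was at about (0.9, 1.4) and moved to about (1.7, 0.8).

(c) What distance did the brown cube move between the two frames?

2.1

The brown cube was near (4.5, 1.4) before and (4.3, 3.5) after, so it travelled √(0.2² + 2.1²) ≈ 2.1 units.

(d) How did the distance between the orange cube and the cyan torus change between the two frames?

-2.2

The distance was about 8.7 in the first image and 6.5 in the second, so they moved 2.2 units closer together.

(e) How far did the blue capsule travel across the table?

1.6

From (4.8, 5.9) to (6.4, 5.5), the blue capsule covered √(1.6² + 0.4²) ≈ 1.6 units.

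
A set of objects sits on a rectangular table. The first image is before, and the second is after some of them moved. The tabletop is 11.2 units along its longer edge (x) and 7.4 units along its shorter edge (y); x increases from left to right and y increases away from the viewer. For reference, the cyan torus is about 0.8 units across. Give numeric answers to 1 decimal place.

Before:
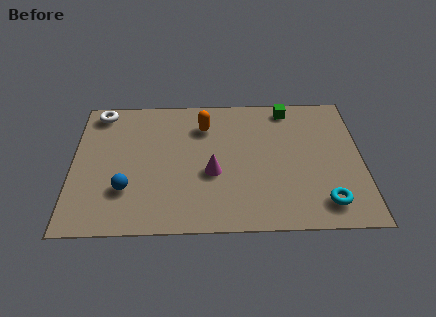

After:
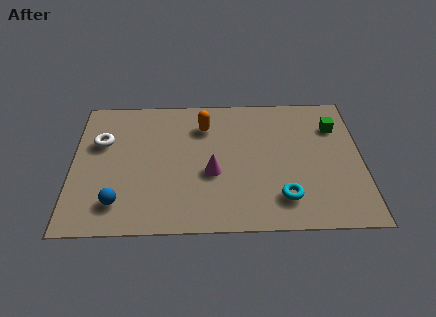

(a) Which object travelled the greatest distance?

the green cube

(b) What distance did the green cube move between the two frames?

2.1

From (8.4, 6.5) to (10.2, 5.4), the green cube covered √(1.8² + 1.1²) ≈ 2.1 units.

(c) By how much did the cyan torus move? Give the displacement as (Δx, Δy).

(-1.6, 0.3)

From the two frames, the cyan torus sits at roughly (9.7, 1.3) before and (8.1, 1.6) after.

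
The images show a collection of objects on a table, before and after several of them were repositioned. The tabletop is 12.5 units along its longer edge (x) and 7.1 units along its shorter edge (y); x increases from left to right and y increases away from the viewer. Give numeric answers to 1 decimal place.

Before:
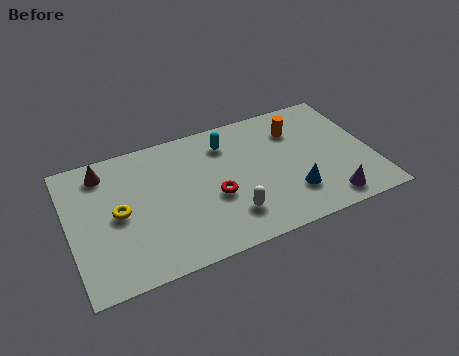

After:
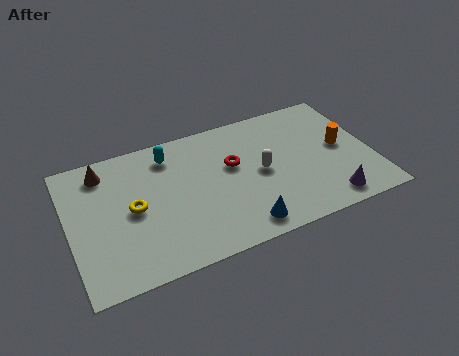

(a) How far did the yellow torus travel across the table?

0.6

From (2.0, 3.5) to (2.6, 3.5), the yellow torus covered √(0.6² + 0.0²) ≈ 0.6 units.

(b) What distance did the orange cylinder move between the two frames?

2.3

From (9.6, 5.3) to (11.3, 3.7), the orange cylinder covered √(1.7² + 1.6²) ≈ 2.3 units.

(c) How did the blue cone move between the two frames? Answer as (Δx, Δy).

(-2.2, -0.9)

From the two frames, the blue cone sits at roughly (9.0, 1.9) before and (6.8, 1.0) after.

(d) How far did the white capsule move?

2.3

The white capsule was near (6.4, 1.7) before and (7.9, 3.5) after, so it travelled √(1.5² + 1.8²) ≈ 2.3 units.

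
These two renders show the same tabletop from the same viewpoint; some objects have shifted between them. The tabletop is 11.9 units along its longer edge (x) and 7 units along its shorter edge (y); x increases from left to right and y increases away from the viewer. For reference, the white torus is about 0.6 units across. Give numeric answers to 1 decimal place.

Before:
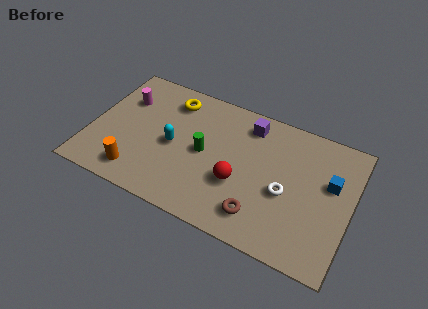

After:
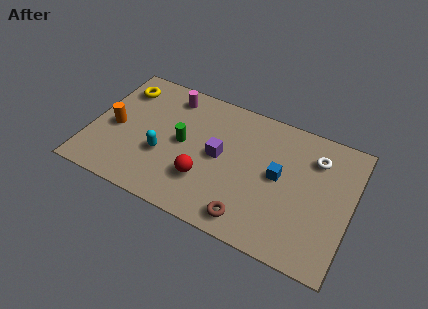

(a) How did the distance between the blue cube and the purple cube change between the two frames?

-1.5

The distance was about 4.2 in the first image and 2.7 in the second, so they moved 1.5 units closer together.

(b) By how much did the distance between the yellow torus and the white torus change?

+2.8

Before: roughly 6.2 units apart; after: 9.0. That's 2.8 units further apart.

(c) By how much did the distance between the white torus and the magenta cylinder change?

-1.1

They were about 7.9 units apart before and 6.8 after — 1.1 units closer together.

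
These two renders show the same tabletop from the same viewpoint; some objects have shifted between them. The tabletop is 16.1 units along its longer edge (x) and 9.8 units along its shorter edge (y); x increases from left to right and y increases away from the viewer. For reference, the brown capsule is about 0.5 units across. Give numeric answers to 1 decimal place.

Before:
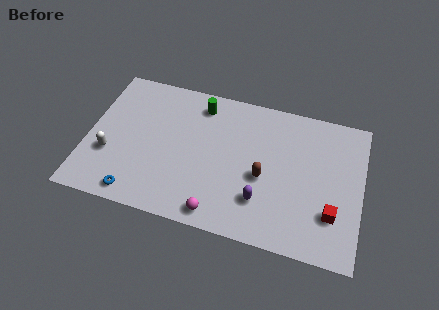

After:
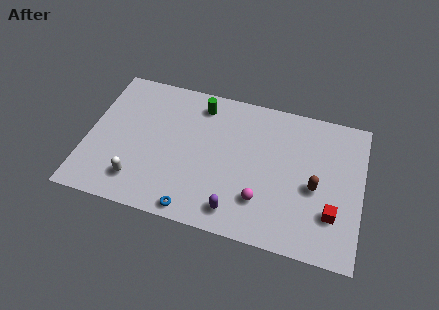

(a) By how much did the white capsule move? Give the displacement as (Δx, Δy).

(1.8, -1.4)

The white capsule started near (1.4, 3.4) and ended near (3.2, 2.0).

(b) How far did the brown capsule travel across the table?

3.0

The brown capsule moved from about (10.4, 4.2) to (13.4, 4.3), a distance of √(3.0² + 0.1²) ≈ 3.0.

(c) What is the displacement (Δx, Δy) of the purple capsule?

(-1.4, -1.1)

The purple capsule started near (10.4, 2.6) and ended near (9.0, 1.5).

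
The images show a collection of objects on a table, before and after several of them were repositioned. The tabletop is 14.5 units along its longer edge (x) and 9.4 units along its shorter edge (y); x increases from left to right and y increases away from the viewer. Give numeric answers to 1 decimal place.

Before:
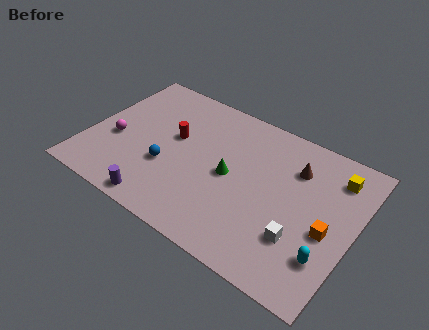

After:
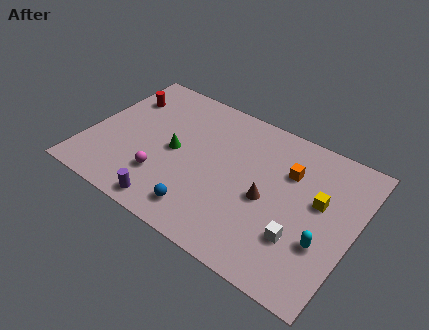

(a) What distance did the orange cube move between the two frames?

3.5

The orange cube moved from about (13.2, 4.0) to (10.7, 6.5), a distance of √(2.5² + 2.5²) ≈ 3.5.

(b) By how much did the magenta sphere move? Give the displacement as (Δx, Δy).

(2.9, -1.2)

The magenta sphere was at about (1.5, 3.8) and moved to about (4.4, 2.6).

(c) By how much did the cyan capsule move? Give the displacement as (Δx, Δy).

(-0.3, 0.7)

The cyan capsule started near (13.4, 2.5) and ended near (13.1, 3.2).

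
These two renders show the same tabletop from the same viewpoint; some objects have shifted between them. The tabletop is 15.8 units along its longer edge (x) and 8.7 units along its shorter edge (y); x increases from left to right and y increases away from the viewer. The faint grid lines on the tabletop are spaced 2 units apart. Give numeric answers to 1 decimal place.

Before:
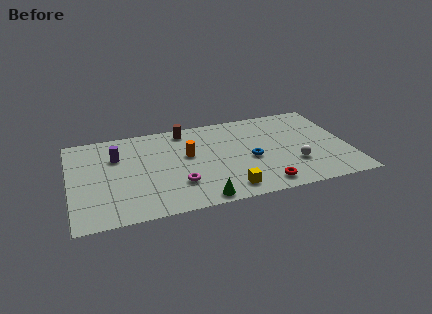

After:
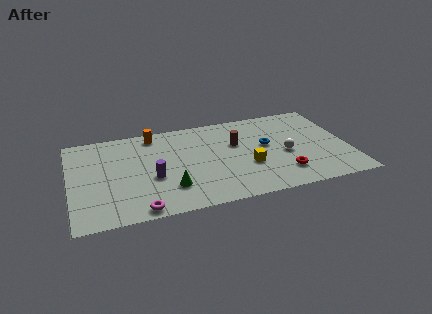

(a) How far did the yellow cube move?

2.3

The yellow cube moved from about (8.7, 1.3) to (10.0, 3.2), a distance of √(1.3² + 1.9²) ≈ 2.3.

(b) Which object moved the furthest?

the brown cylinder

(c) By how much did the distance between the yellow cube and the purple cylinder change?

-2.2

Before: roughly 7.6 units apart; after: 5.4. That's 2.2 units closer together.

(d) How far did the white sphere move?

1.2

The white sphere was near (12.6, 2.7) before and (12.2, 3.8) after, so it travelled √(0.4² + 1.1²) ≈ 1.2 units.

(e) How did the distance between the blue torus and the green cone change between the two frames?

+2.0

The distance was about 4.3 in the first image and 6.3 in the second, so they moved 2.0 units further apart.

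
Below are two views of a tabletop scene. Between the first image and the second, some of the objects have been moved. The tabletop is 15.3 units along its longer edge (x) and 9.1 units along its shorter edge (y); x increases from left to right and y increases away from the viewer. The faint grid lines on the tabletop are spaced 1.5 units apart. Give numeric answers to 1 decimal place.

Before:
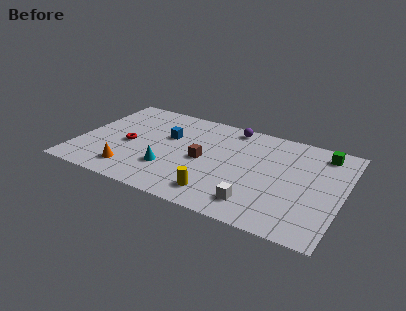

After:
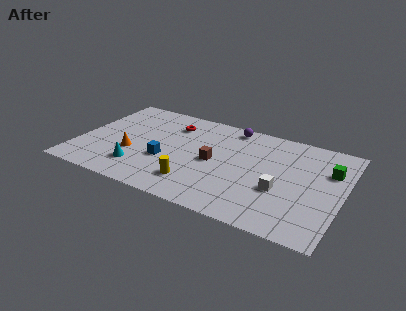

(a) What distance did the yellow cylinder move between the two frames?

1.5

The yellow cylinder moved from about (8.5, 1.6) to (7.1, 2.0), a distance of √(1.4² + 0.4²) ≈ 1.5.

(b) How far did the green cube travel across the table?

1.6

The green cube was near (13.9, 7.7) before and (14.4, 6.2) after, so it travelled √(0.5² + 1.5²) ≈ 1.6 units.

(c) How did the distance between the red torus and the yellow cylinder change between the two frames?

-0.7

The distance was about 6.1 in the first image and 5.4 in the second, so they moved 0.7 units closer together.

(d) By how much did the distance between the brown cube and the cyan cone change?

+2.3

They were about 2.4 units apart before and 4.7 after — 2.3 units further apart.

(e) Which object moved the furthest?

the red torus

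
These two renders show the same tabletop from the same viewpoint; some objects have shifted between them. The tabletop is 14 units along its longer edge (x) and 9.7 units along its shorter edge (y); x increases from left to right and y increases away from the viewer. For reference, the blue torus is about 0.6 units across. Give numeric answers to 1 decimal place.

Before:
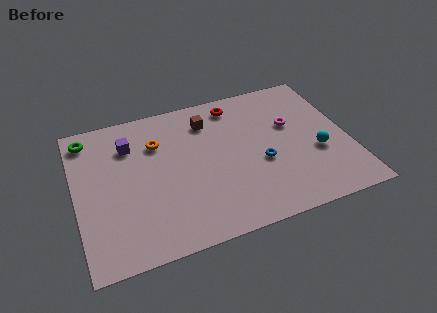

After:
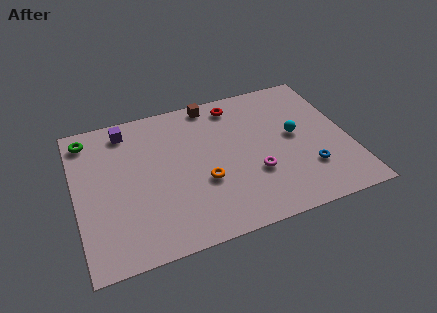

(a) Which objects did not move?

the green torus and the red torus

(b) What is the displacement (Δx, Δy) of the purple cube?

(-0.1, 1.1)

The purple cube was at about (2.9, 7.2) and moved to about (2.8, 8.3).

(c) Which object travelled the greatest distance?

the orange torus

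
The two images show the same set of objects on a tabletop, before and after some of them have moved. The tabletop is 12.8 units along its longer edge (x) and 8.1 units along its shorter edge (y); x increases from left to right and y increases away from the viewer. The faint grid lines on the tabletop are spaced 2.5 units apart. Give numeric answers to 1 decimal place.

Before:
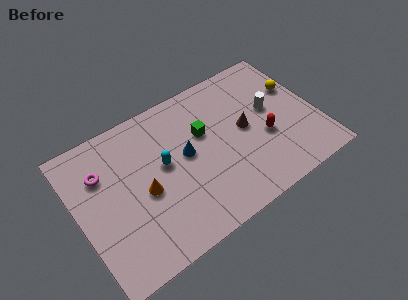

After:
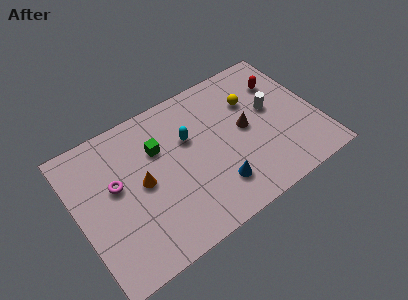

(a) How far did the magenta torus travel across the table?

1.2

The magenta torus moved from about (1.5, 5.7) to (2.1, 4.7), a distance of √(0.6² + 1.0²) ≈ 1.2.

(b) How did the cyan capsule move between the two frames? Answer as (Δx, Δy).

(1.5, 0.7)

From the two frames, the cyan capsule sits at roughly (4.6, 4.5) before and (6.1, 5.2) after.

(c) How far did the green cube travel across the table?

2.4

From (6.9, 5.1) to (4.5, 5.5), the green cube covered √(2.4² + 0.4²) ≈ 2.4 units.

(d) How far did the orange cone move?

0.5

The orange cone was near (3.4, 3.6) before and (3.4, 4.1) after, so it travelled √(0.0² + 0.5²) ≈ 0.5 units.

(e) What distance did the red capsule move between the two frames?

3.0

The red capsule was near (9.9, 3.2) before and (11.3, 5.9) after, so it travelled √(1.4² + 2.7²) ≈ 3.0 units.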